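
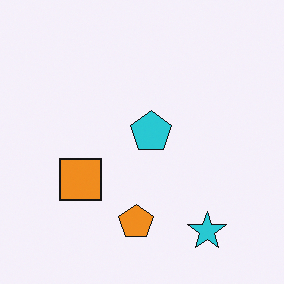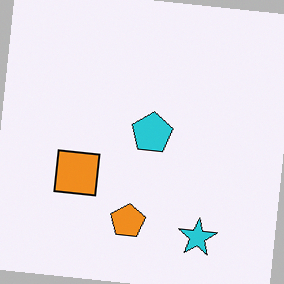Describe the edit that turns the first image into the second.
The transformation is: rotated clockwise by a few degrees.

Every shape is tilted by the same angle and the image corners show triangular fill wedges — a whole-image rotation by a non-right angle.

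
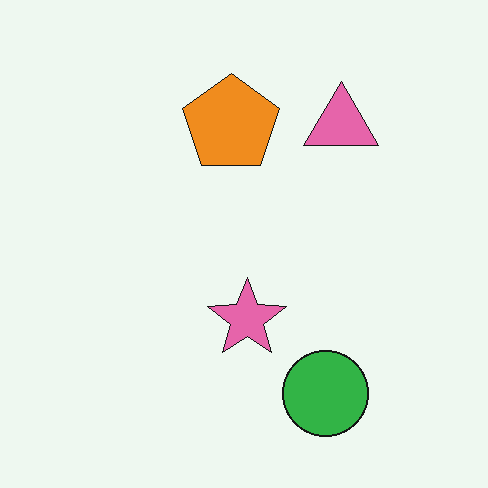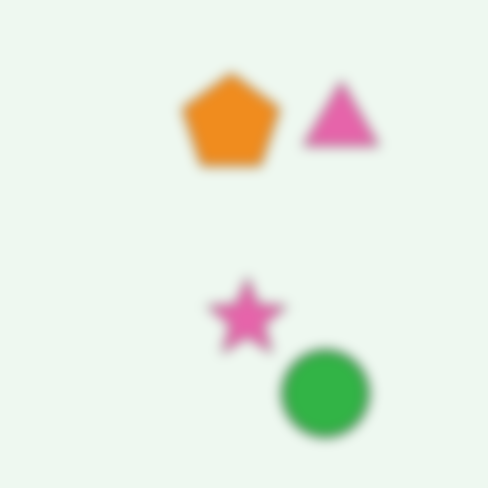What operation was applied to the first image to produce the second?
It was strongly gaussian-blurred.

Shape edges and outlines are uniformly softened across the whole image.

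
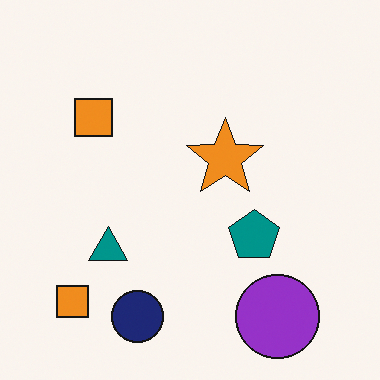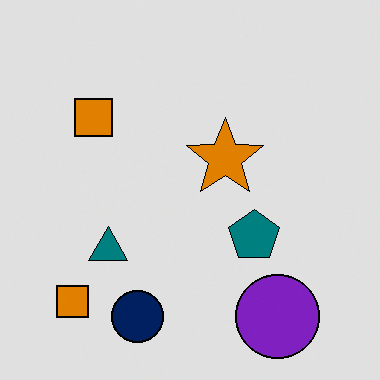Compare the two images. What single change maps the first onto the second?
The image was moderately posterized.

Each flat color has snapped to a coarser quantized level — most visibly, the near-white background has dropped to a flat grey.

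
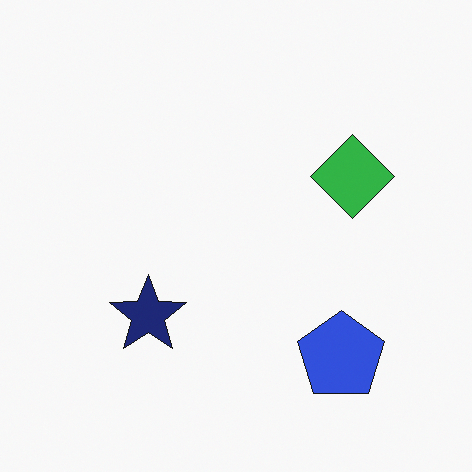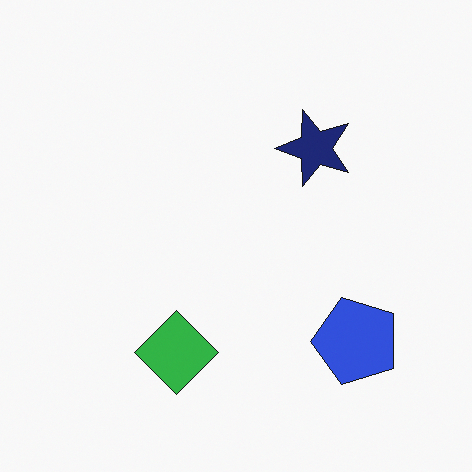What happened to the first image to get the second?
The image was transposed (reflected across the top-left ↔ bottom-right diagonal).

Shapes have swapped their row and column positions — what was in the top-right is now in the bottom-left — a diagonal reflection.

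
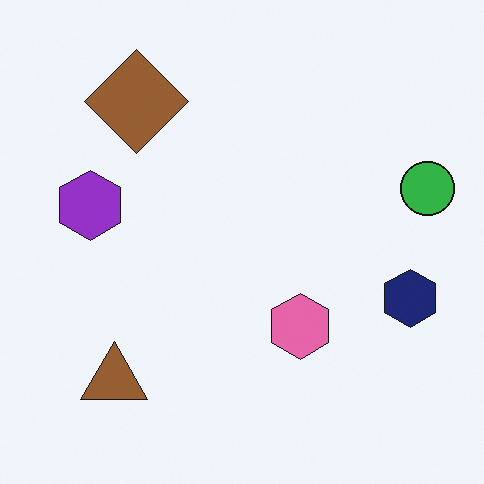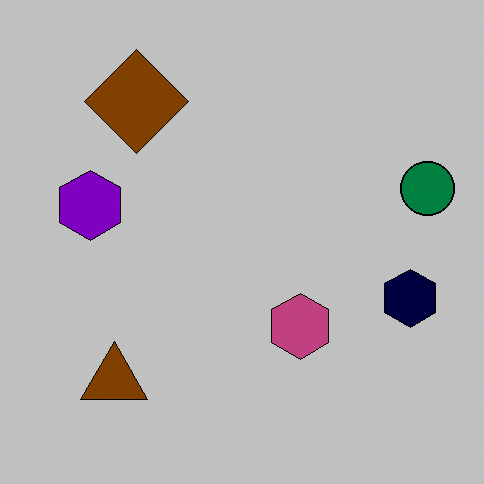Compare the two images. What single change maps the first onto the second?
The second image is the first heavily posterized to just a handful of flat colors.

Each flat color has snapped to a coarser quantized level — most visibly, the near-white background has dropped to a flat grey.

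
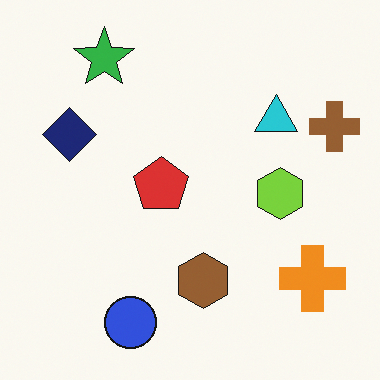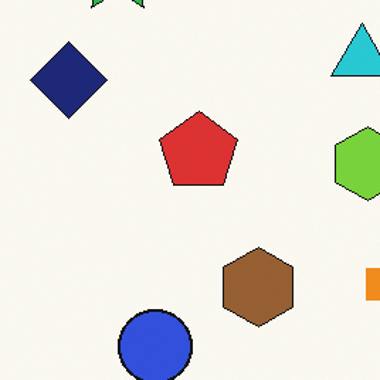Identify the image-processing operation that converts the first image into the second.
The second image is the first cropped slightly and scaled back up.

The visible shapes are larger and the field of view is narrower; shapes near the original edges may be partly or wholly outside the frame — a crop-and-rescale.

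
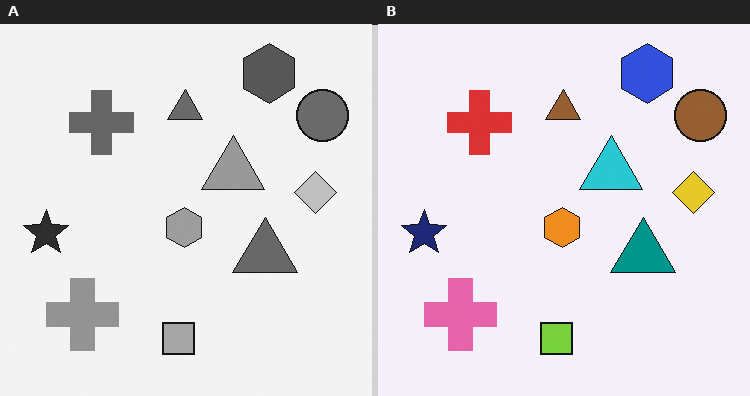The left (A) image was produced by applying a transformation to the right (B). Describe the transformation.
The left (A) image is the right (B) converted to grayscale.

All color is removed — every shape is now a shade of grey.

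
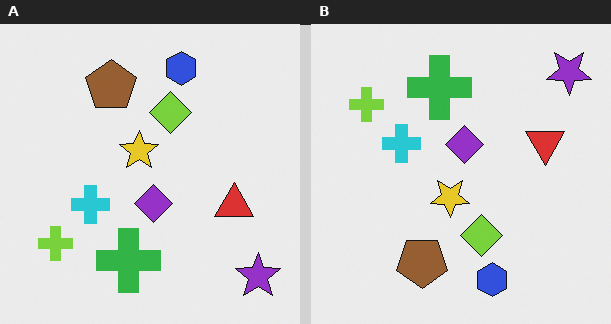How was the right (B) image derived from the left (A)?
The right (B) image is the left (A) flipped vertically (top ↔ bottom).

The blue hexagon is in the top of the left (A) image and the bottom of the right (B) — shapes on opposite sides of the horizontal midline have swapped in a mirror flip.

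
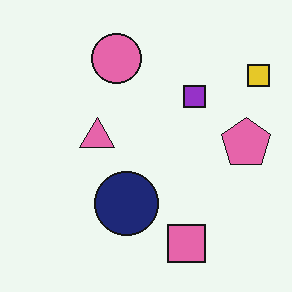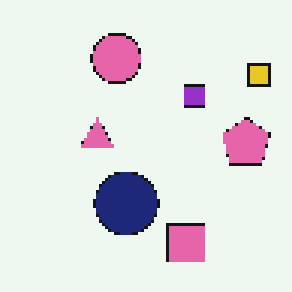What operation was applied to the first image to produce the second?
The image was lightly pixelated (a mild mosaic effect).

Shapes are reduced to large square blocks; fine edges and outlines are lost — a downscale-then-upscale (mosaic) effect.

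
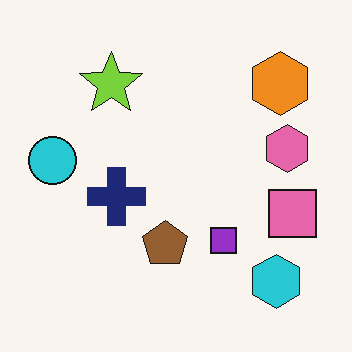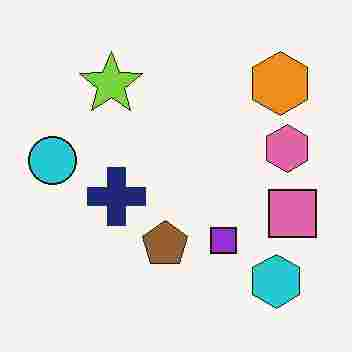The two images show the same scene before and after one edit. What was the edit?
This is the original image heavily JPEG-compressed with obvious blocking artifacts.

Blocky 8×8 compression artifacts appear around shape edges and the flat background shows ringing — characteristic JPEG degradation.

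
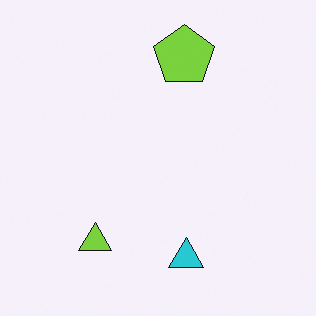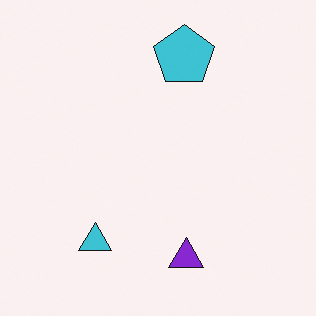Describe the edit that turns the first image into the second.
This is the original image hue-shifted through roughly a third of the color wheel.

Every shape's color has rotated by the same amount around the hue wheel — a uniform hue shift.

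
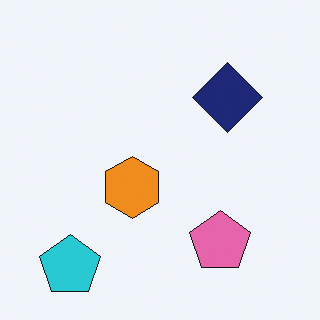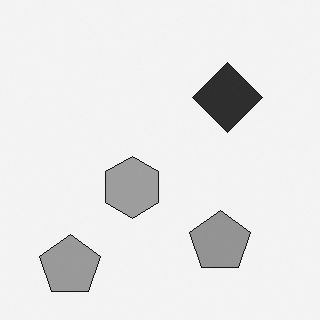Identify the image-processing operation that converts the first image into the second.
The transformation is: converted to grayscale.

All color is removed — every shape is now a shade of grey.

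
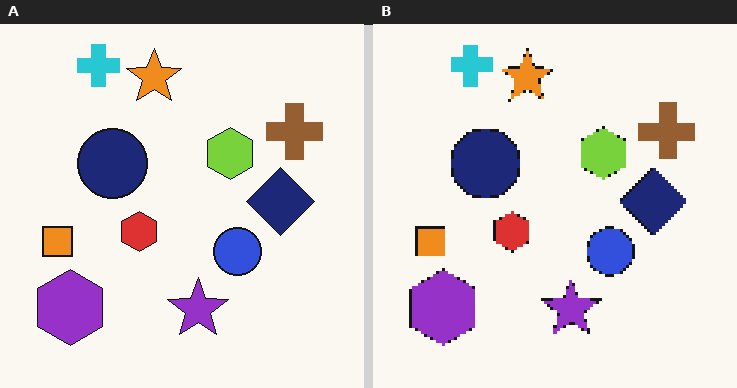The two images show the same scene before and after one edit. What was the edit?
It was mildly pixelated.

Shapes are reduced to large square blocks; fine edges and outlines are lost — a downscale-then-upscale (mosaic) effect.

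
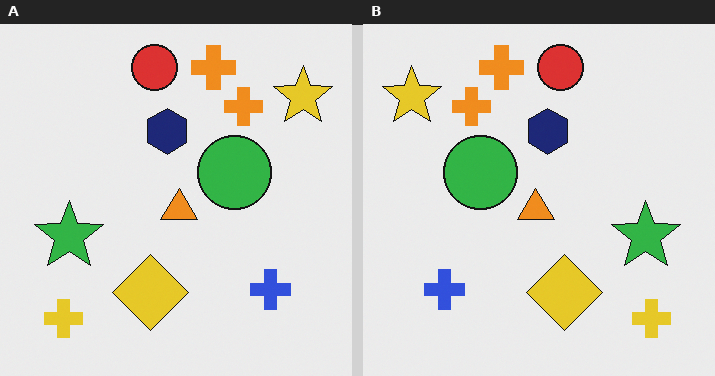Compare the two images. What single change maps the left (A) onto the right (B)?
The image was flipped horizontally (left ↔ right).

The yellow star is in the top-right of the left (A) image and the top-left of the right (B) — shapes on opposite sides of the vertical midline have swapped in a mirror flip.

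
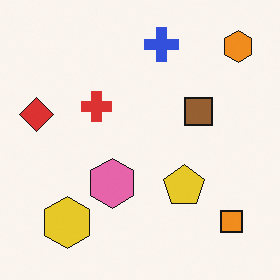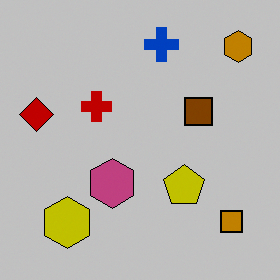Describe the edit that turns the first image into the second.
It was heavily posterized to just a handful of flat colors.

Each flat color has snapped to a coarser quantized level — most visibly, the near-white background has dropped to a flat grey.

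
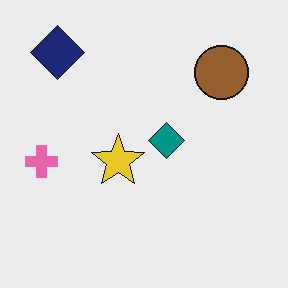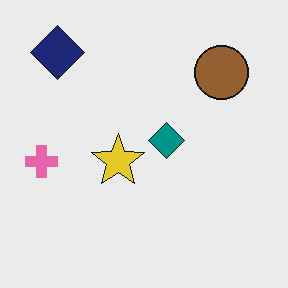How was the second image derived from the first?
The second image is the first given moderate JPEG compression.

Blocky 8×8 compression artifacts appear around shape edges and the flat background shows ringing — characteristic JPEG degradation.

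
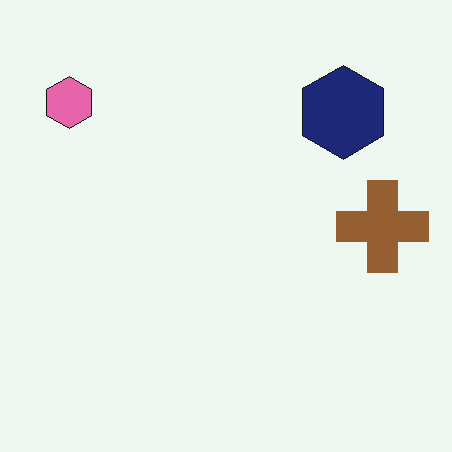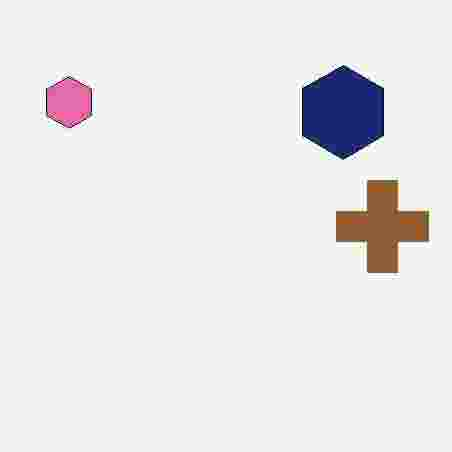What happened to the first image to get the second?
This is the original image degraded with heavy JPEG compression.

Blocky 8×8 compression artifacts appear around shape edges and the flat background shows ringing — characteristic JPEG degradation.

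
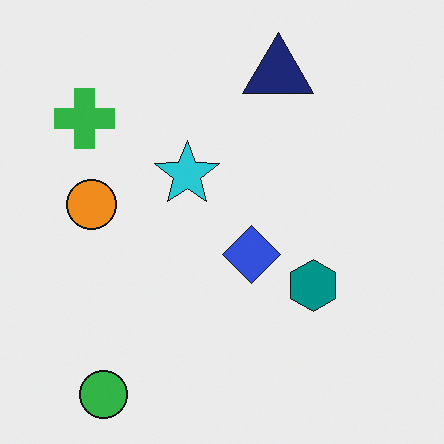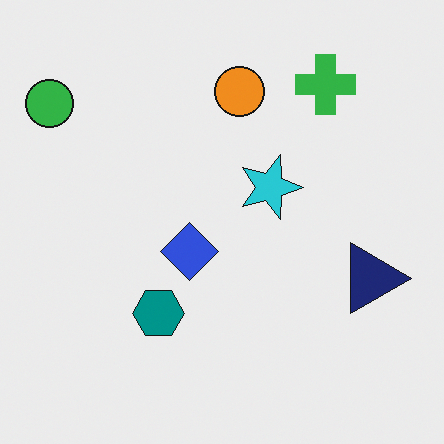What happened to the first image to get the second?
The image was rotated 90° clockwise.

The green circle sits in the bottom-left of the first image and the top-left of the second — consistent with a whole-image 90° clockwise rotation.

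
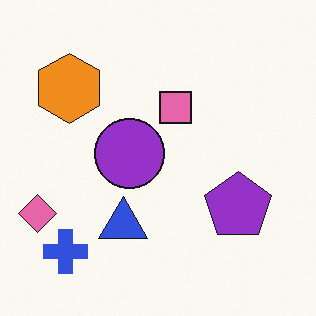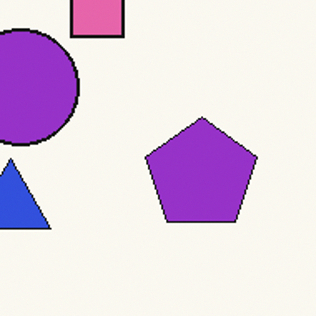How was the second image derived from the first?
It was cropped to a noticeably smaller region and rescaled.

The visible shapes are larger and the field of view is narrower; shapes near the original edges may be partly or wholly outside the frame — a crop-and-rescale.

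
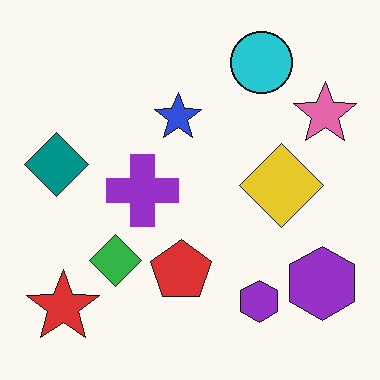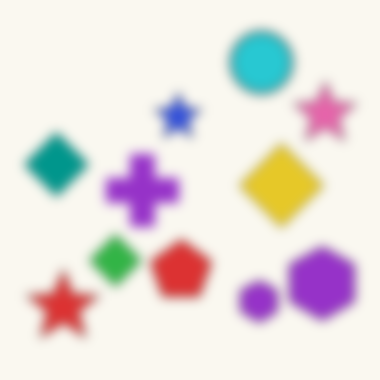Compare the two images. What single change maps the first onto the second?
Heavily blurred.

Shape edges and outlines are uniformly softened across the whole image.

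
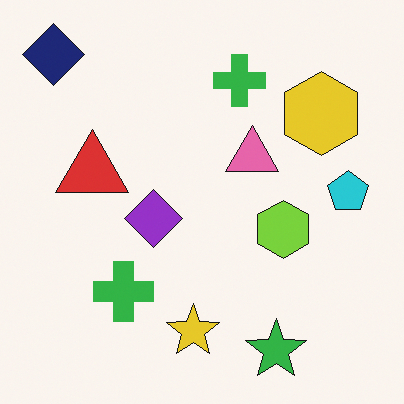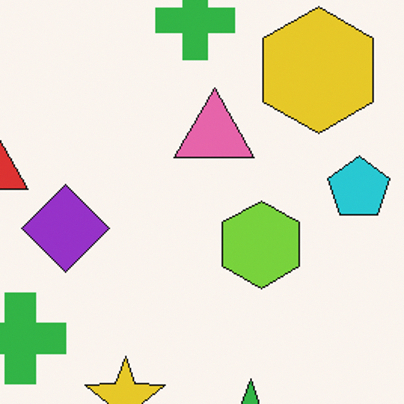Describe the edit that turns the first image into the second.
The second image is the first cropped slightly and scaled back up.

The visible shapes are larger and the field of view is narrower; shapes near the original edges may be partly or wholly outside the frame — a crop-and-rescale.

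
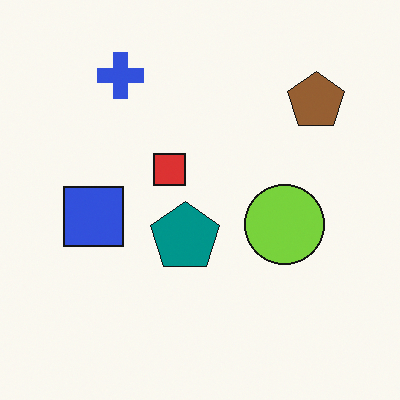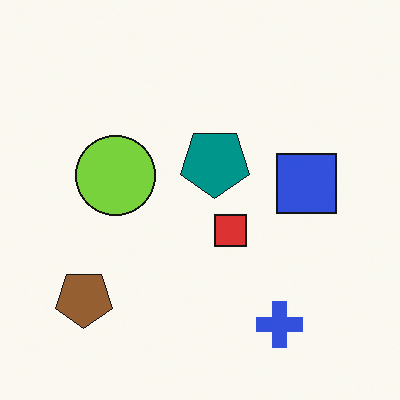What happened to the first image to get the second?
This is the original image rotated 180°.

The brown pentagon sits in the top-right of the first image and the bottom-left of the second — consistent with a whole-image 180° rotation.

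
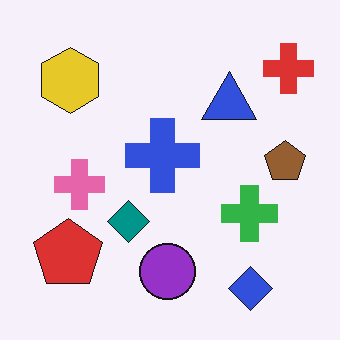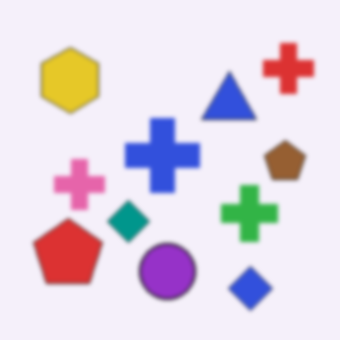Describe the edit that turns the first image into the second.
The transformation is: lightly blurred.

Shape edges and outlines are uniformly softened across the whole image.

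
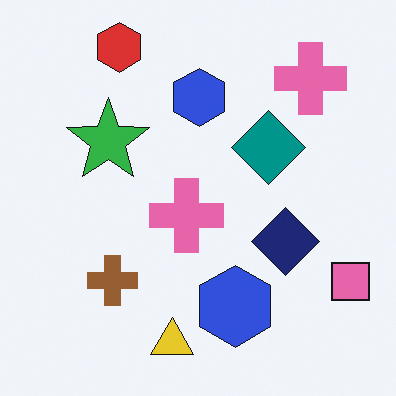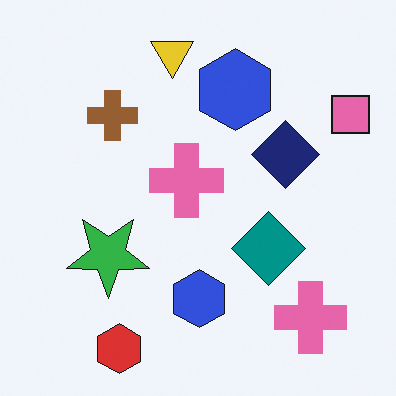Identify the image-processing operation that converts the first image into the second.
The transformation is: flipped vertically (top ↔ bottom).

The red hexagon is in the top-left of the first image and the bottom-left of the second — shapes on opposite sides of the horizontal midline have swapped in a mirror flip.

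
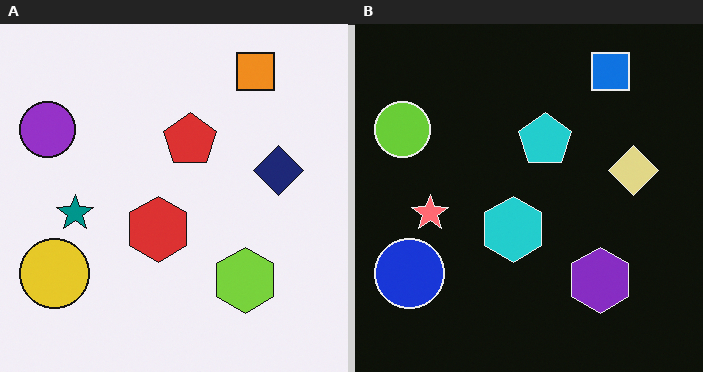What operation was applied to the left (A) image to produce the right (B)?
It was color-inverted (negative).

The light background has become dark and every shape's color is its complement — a photographic negative.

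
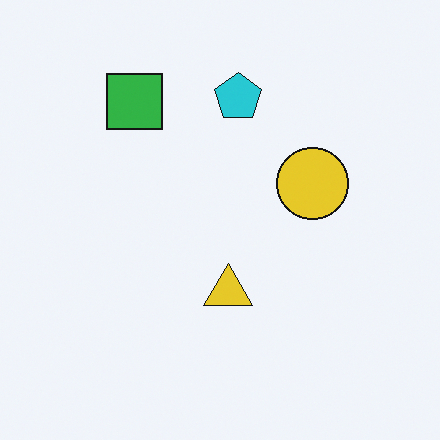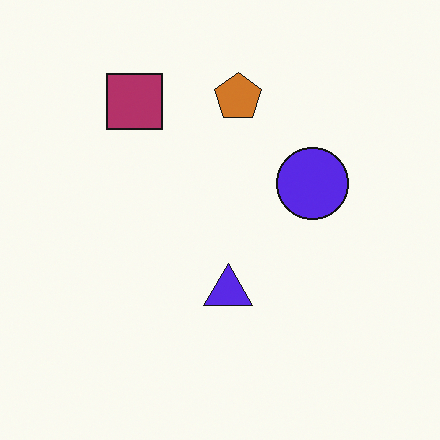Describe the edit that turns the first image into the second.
This is the original image hue-shifted by a large amount.

Every shape's color has rotated by the same amount around the hue wheel — a uniform hue shift.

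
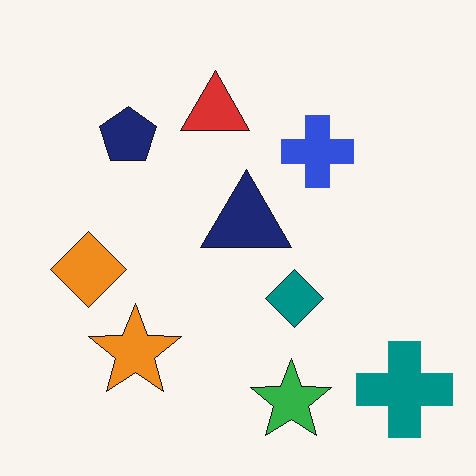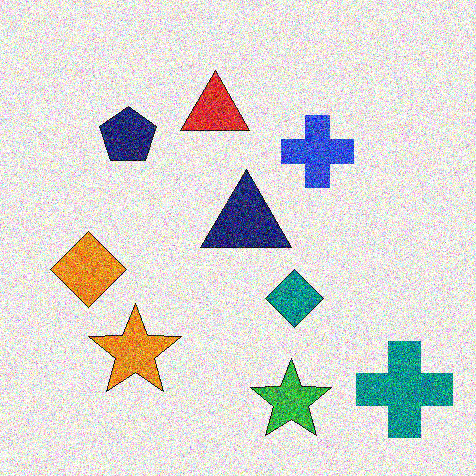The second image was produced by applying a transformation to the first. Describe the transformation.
Degraded with heavy additive noise.

Random speckle covers the whole image, including the flat background.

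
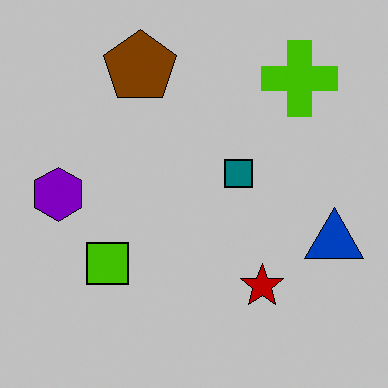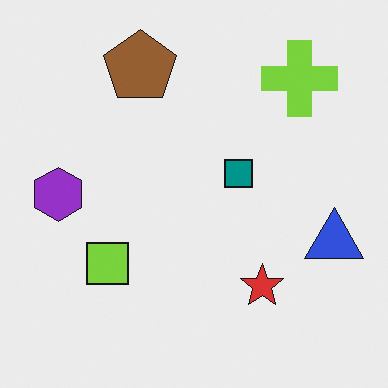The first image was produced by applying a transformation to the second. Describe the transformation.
The image was aggressively posterized.

Each flat color has snapped to a coarser quantized level — most visibly, the near-white background has dropped to a flat grey.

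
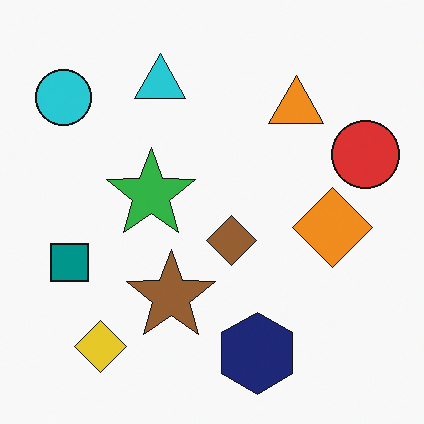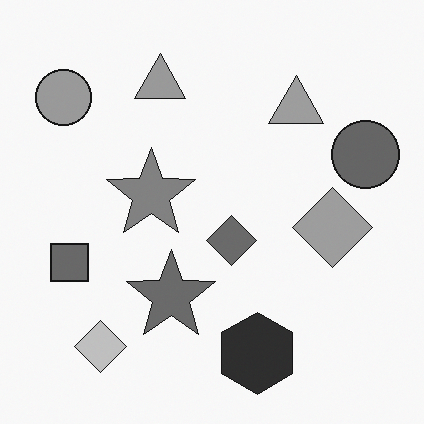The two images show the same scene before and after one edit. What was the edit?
This is the original image converted to grayscale.

All color is removed — every shape is now a shade of grey.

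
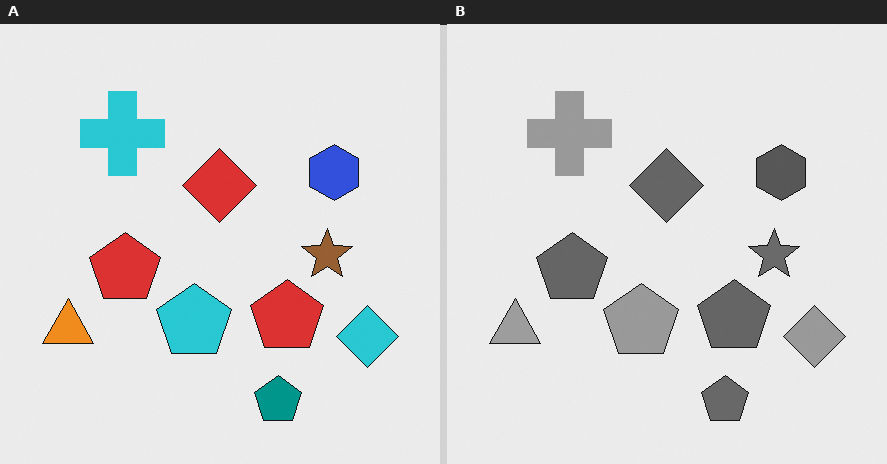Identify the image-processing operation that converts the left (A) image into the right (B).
It was converted to grayscale.

All color is removed — every shape is now a shade of grey.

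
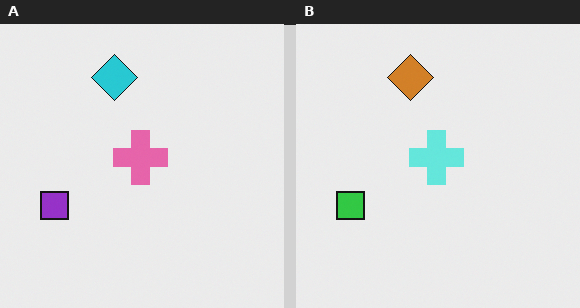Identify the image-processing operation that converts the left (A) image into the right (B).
The transformation is: hue-shifted through roughly half the color wheel.

Every shape's color has rotated by the same amount around the hue wheel — a uniform hue shift.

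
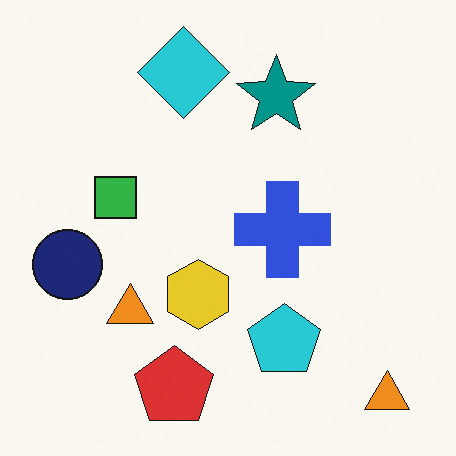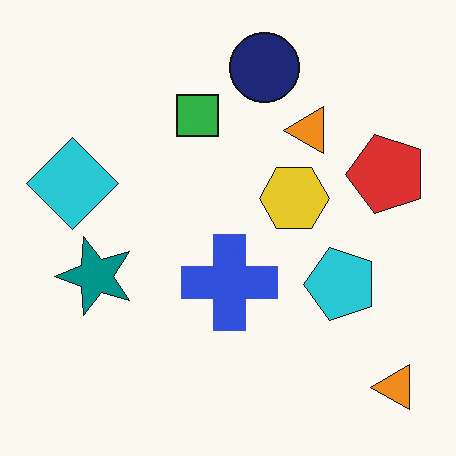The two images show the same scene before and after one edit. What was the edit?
Transposed (reflected across the top-left ↔ bottom-right diagonal).

Shapes have swapped their row and column positions — what was in the top-right is now in the bottom-left — a diagonal reflection.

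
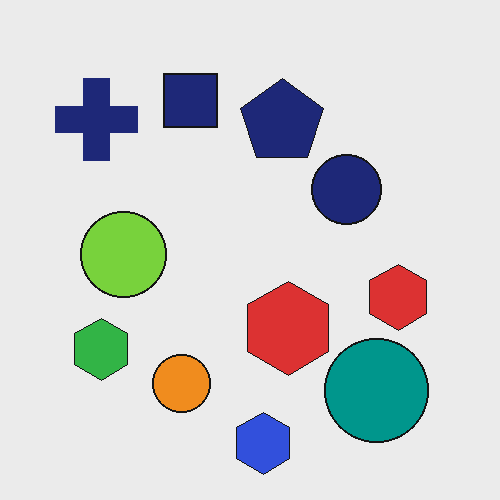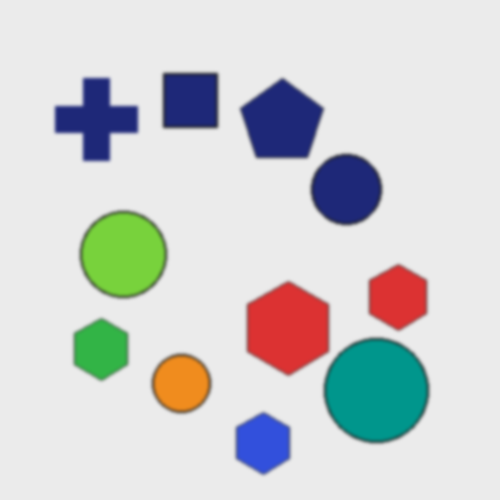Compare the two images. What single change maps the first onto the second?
The second image is the first lightly blurred.

Shape edges and outlines are uniformly softened across the whole image.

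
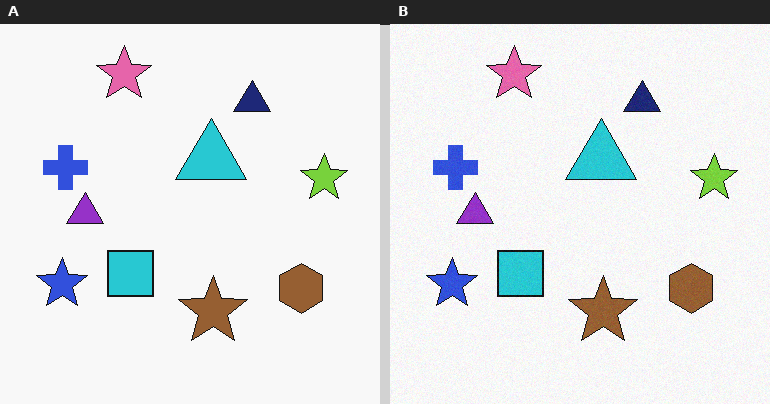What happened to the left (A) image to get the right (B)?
Degraded with light additive noise.

Random speckle covers the whole image, including the flat background.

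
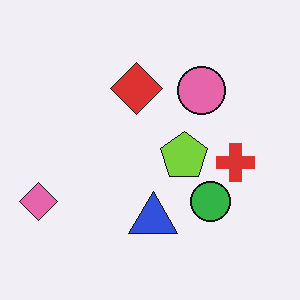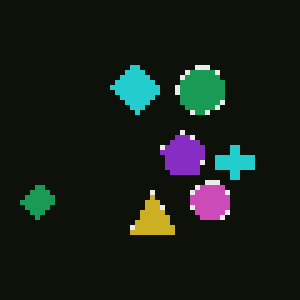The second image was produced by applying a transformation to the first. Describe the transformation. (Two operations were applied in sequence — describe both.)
The image was color-inverted (negative), then mildly pixelated.

The light background has become dark and every shape's color is its complement — a photographic negative. Shapes are reduced to large square blocks; fine edges and outlines are lost — a downscale-then-upscale (mosaic) effect.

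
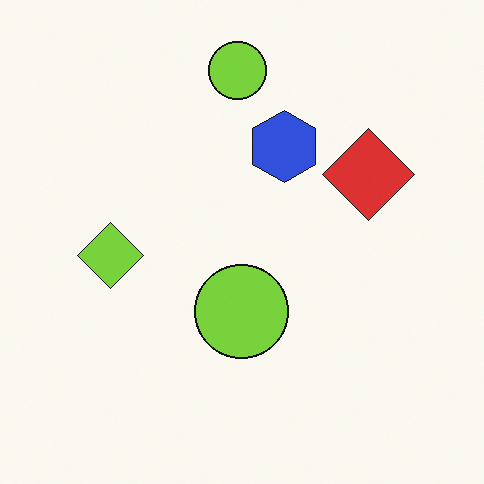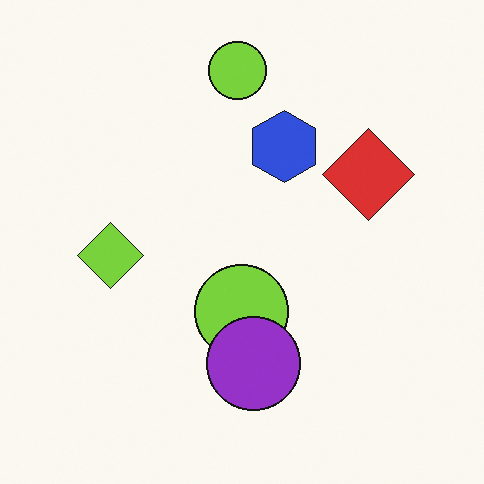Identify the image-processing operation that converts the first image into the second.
This is the original image overlaid with an additional purple circle.

A purple circle appears in the second image that is absent from the first.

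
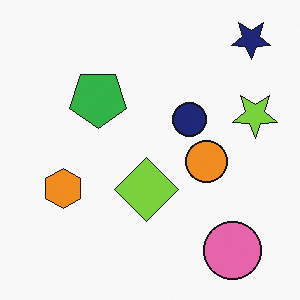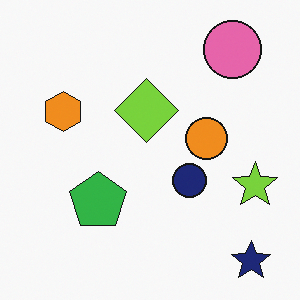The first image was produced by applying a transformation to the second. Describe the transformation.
The transformation is: flipped vertically (top ↔ bottom).

The navy star is in the bottom-right of the second image and the top-right of the first — shapes on opposite sides of the horizontal midline have swapped in a mirror flip.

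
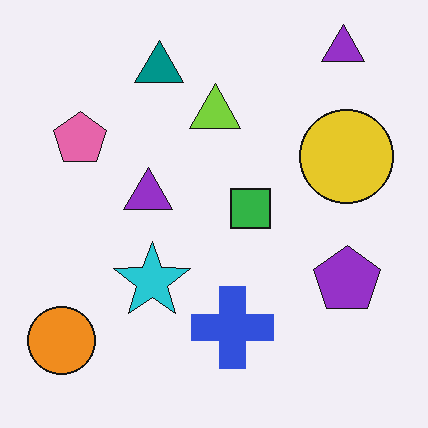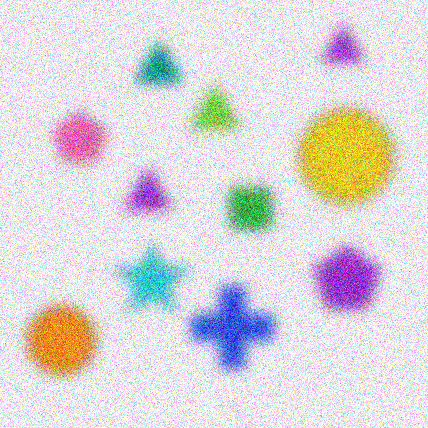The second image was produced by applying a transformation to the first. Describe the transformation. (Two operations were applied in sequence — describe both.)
The image was strongly gaussian-blurred, then degraded with strong gaussian noise.

Shape edges and outlines are uniformly softened across the whole image. Random speckle covers the whole image, including the flat background.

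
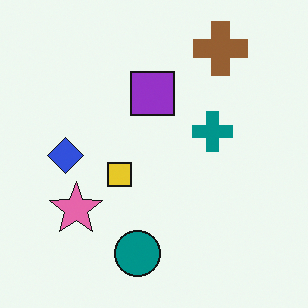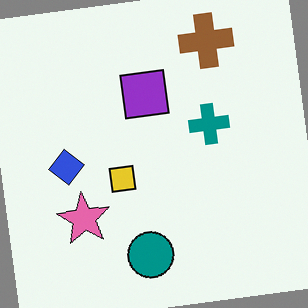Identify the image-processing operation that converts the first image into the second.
Rotated counter-clockwise by a few degrees.

Every shape is tilted by the same angle and the image corners show triangular fill wedges — a whole-image rotation by a non-right angle.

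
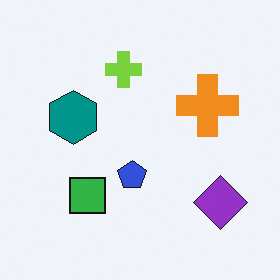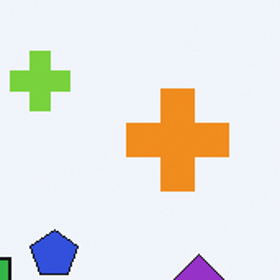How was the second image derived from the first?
The transformation is: cropped to a noticeably smaller region and rescaled.

The visible shapes are larger and the field of view is narrower; shapes near the original edges may be partly or wholly outside the frame — a crop-and-rescale.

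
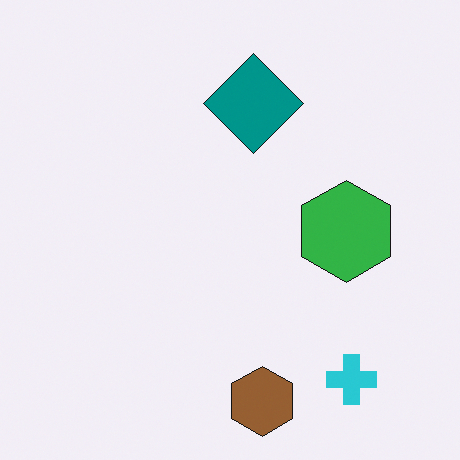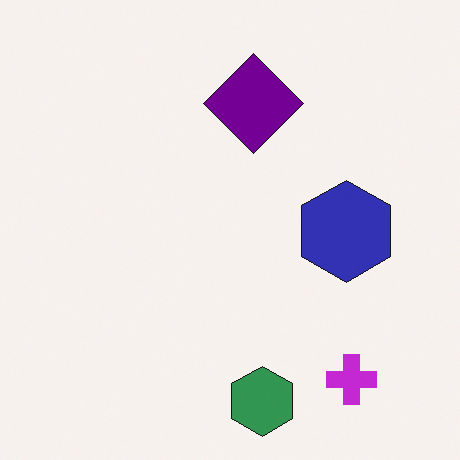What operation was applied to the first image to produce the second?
It was hue-shifted noticeably.

Every shape's color has rotated by the same amount around the hue wheel — a uniform hue shift.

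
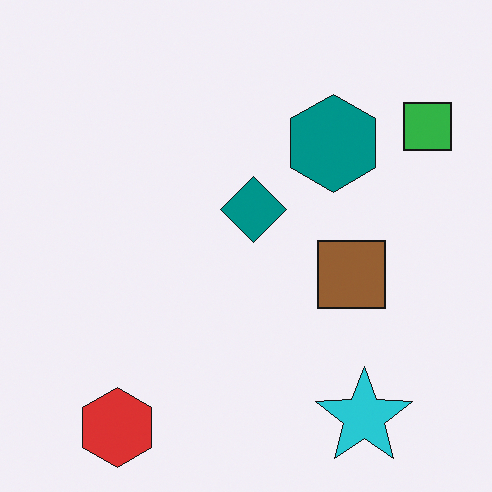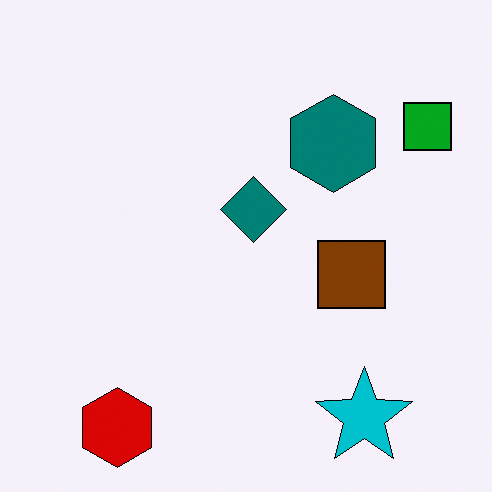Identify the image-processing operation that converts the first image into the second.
It was given slightly increased contrast.

Tones are pushed away from mid-grey across the whole image — a global contrast change.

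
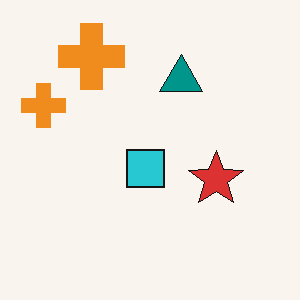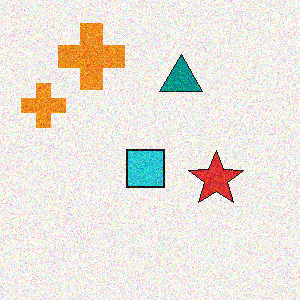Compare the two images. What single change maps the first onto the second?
The second image is the first degraded with visible gaussian noise.

Random speckle covers the whole image, including the flat background.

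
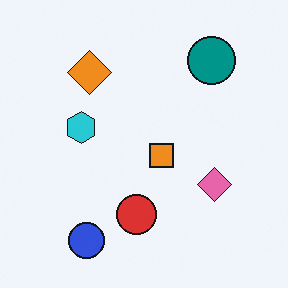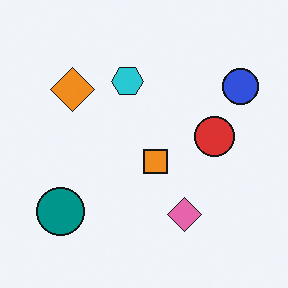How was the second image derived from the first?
It was transposed (reflected across the top-left ↔ bottom-right diagonal).

Shapes have swapped their row and column positions — what was in the top-right is now in the bottom-left — a diagonal reflection.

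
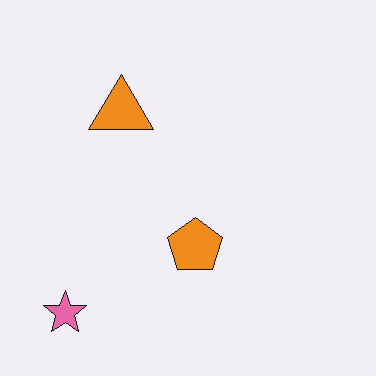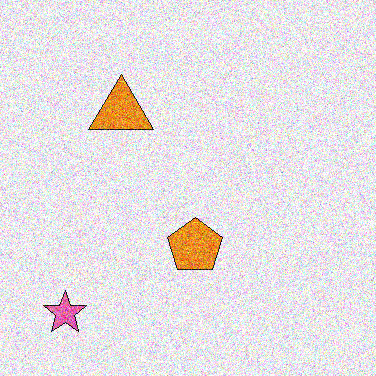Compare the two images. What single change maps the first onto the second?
It was degraded with a thick layer of grain.

Random speckle covers the whole image, including the flat background.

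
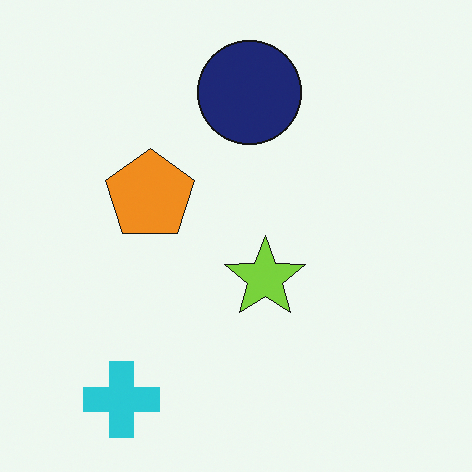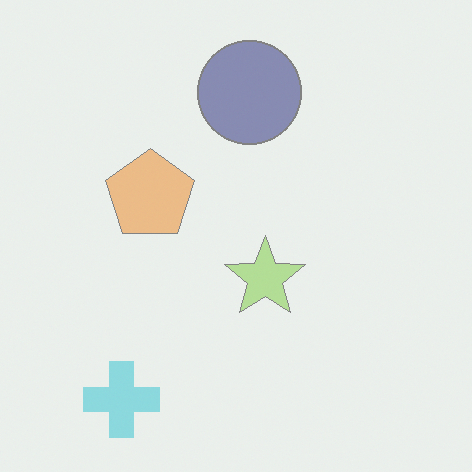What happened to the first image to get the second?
Given much lower contrast.

Tones are pushed toward mid-grey across the whole image — a global contrast change.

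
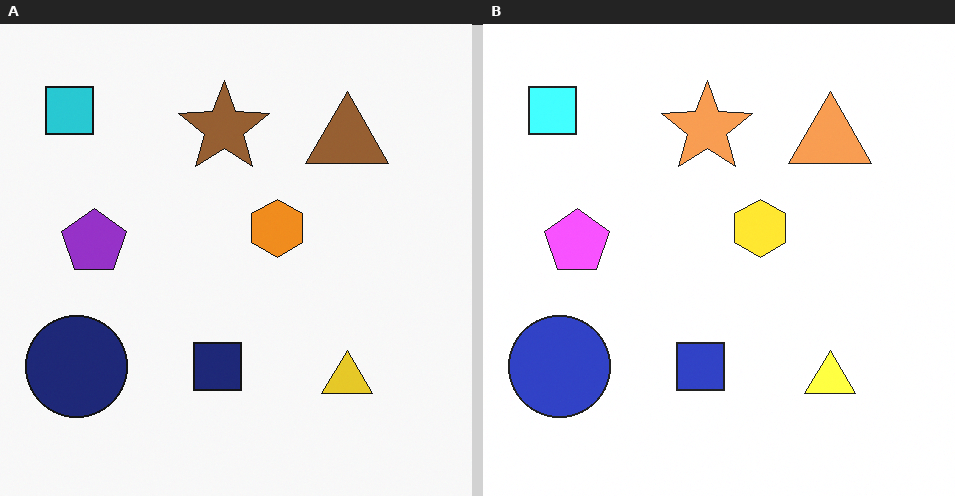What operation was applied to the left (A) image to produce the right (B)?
The image was brightened a lot.

Every pixel — background and shapes alike — is uniformly brightened.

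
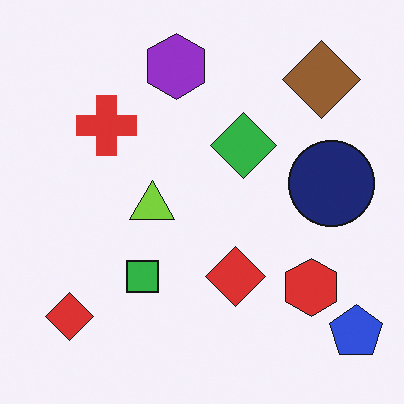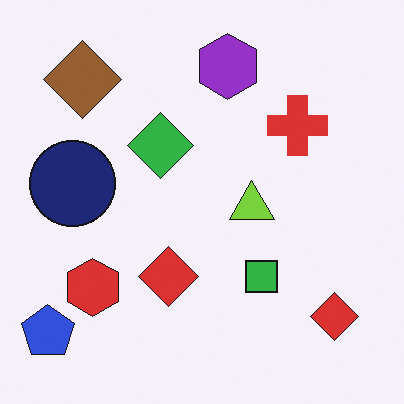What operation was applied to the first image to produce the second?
The transformation is: flipped horizontally (left ↔ right).

The blue pentagon is in the bottom-right of the first image and the bottom-left of the second — shapes on opposite sides of the vertical midline have swapped in a mirror flip.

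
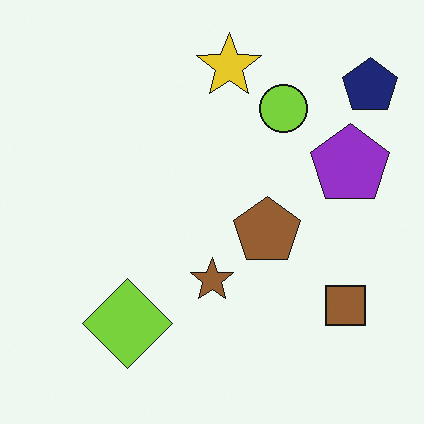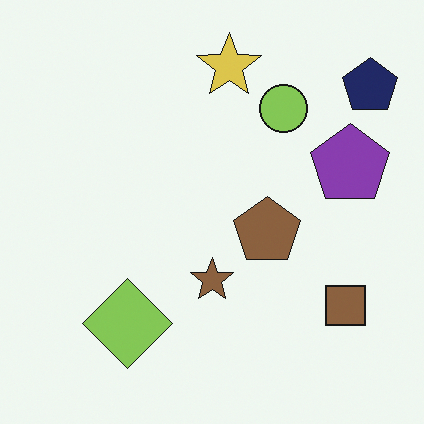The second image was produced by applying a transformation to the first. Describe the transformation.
The image was slightly desaturated.

All colors are more muted and greyish — a global saturation change.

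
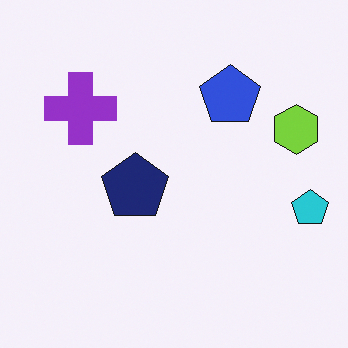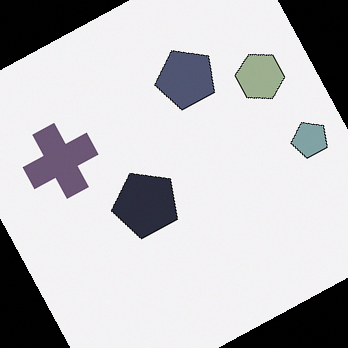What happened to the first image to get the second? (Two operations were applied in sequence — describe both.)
This is the original image made much more muted (saturation change), then rotated counter-clockwise by a moderate amount.

All colors are more muted and greyish — a global saturation change. Every shape is tilted by the same angle and the image corners show triangular fill wedges — a whole-image rotation by a non-right angle.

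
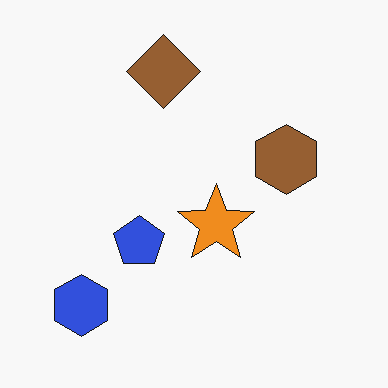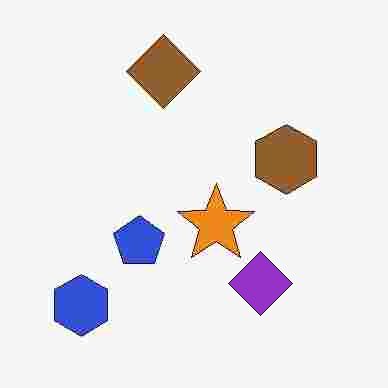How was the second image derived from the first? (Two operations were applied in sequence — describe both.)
It was degraded with heavy JPEG compression, then overlaid with an additional purple diamond.

Blocky 8×8 compression artifacts appear around shape edges and the flat background shows ringing — characteristic JPEG degradation. A purple diamond appears in the second image that is absent from the first.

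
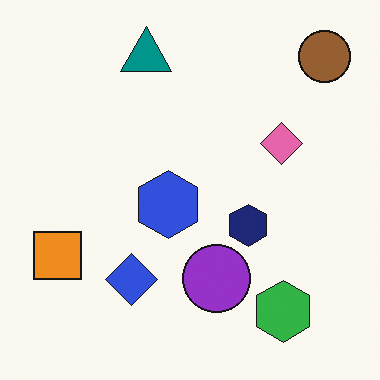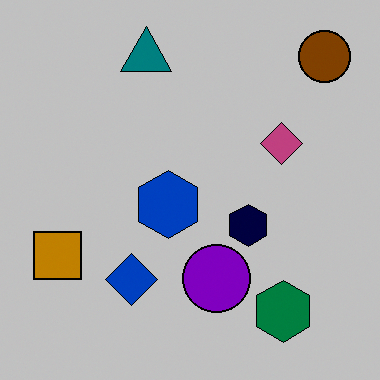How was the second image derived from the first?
It was heavily posterized to just a handful of flat colors.

Each flat color has snapped to a coarser quantized level — most visibly, the near-white background has dropped to a flat grey.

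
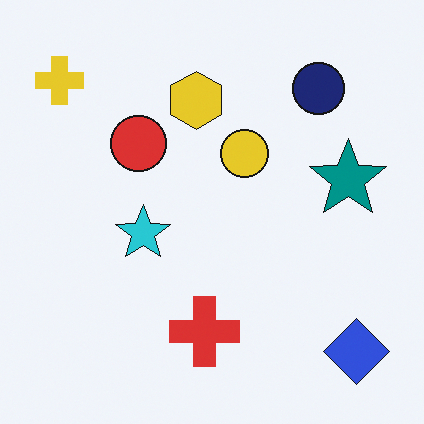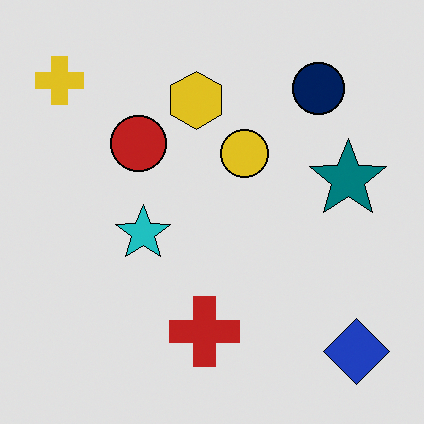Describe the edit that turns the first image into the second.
It was moderately posterized.

Each flat color has snapped to a coarser quantized level — most visibly, the near-white background has dropped to a flat grey.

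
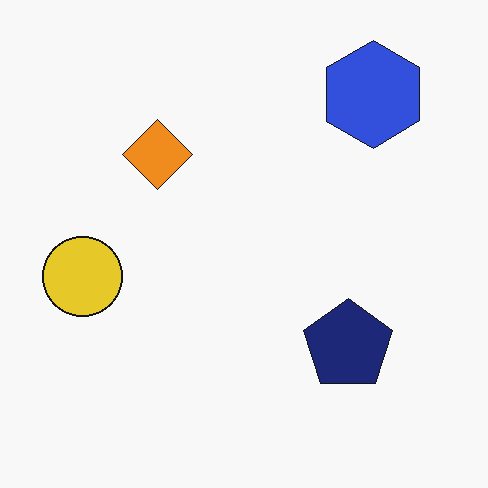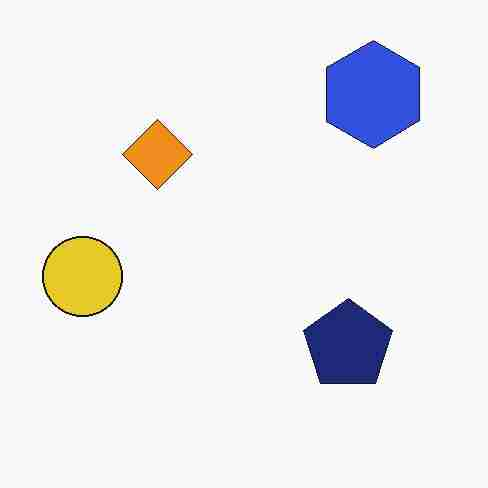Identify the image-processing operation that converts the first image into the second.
It was degraded with heavy JPEG compression.

Blocky 8×8 compression artifacts appear around shape edges and the flat background shows ringing — characteristic JPEG degradation.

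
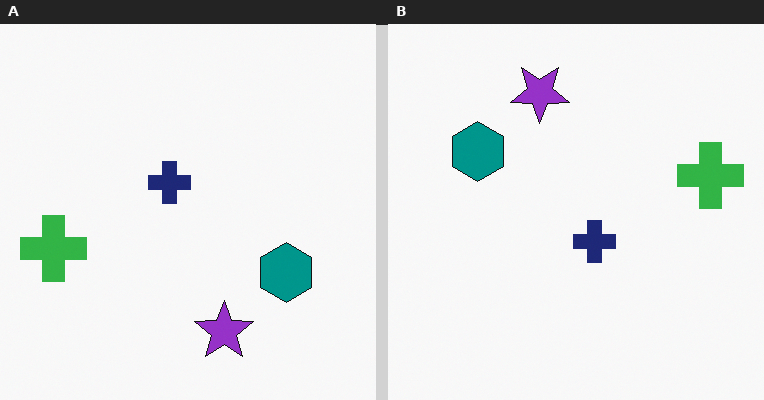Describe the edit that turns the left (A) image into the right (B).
The transformation is: rotated 180°.

The green cross sits in the left of the left (A) image and the right of the right (B) — consistent with a whole-image 180° rotation.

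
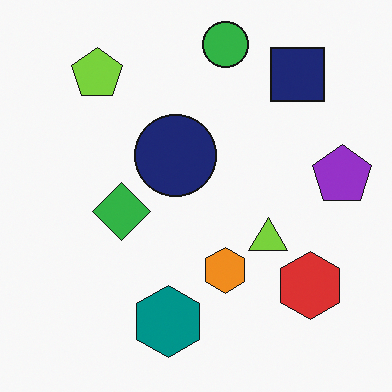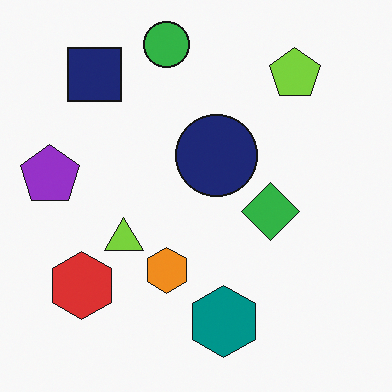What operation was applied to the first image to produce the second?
It was flipped horizontally (left ↔ right).

The purple pentagon is in the right of the first image and the left of the second — shapes on opposite sides of the vertical midline have swapped in a mirror flip.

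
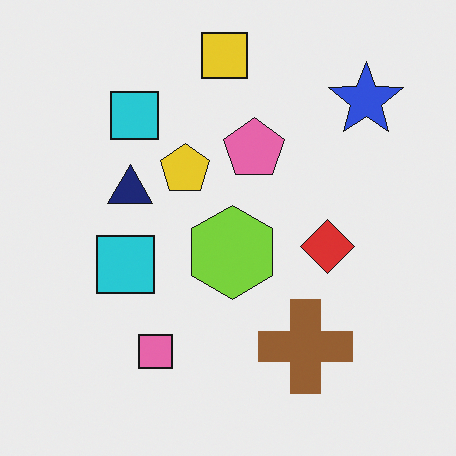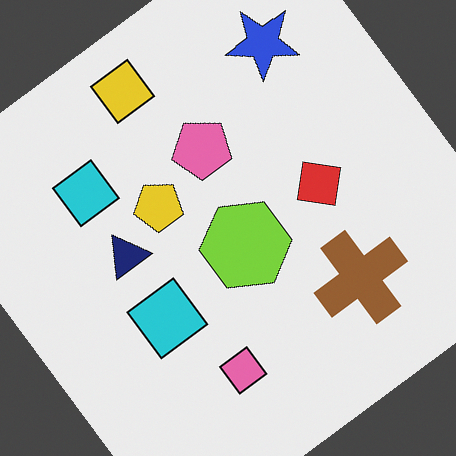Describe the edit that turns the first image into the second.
It was rotated counter-clockwise by a large amount — several tens of degrees.

Every shape is tilted by the same angle and the image corners show triangular fill wedges — a whole-image rotation by a non-right angle.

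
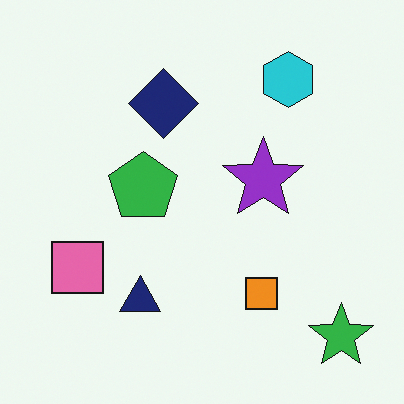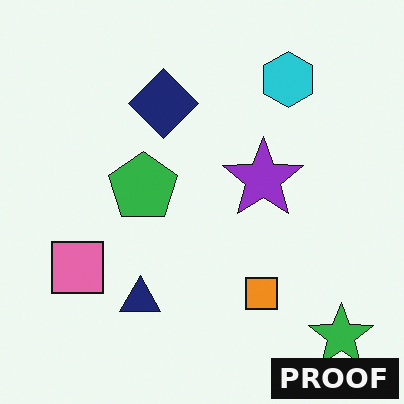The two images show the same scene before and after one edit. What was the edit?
Watermarked with the text "PROOF" in the lower-right corner.

A dark label reading "PROOF" appears in the lower-right corner.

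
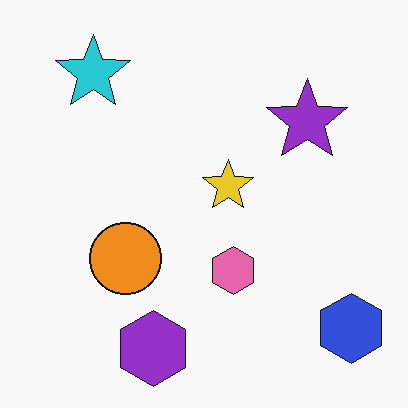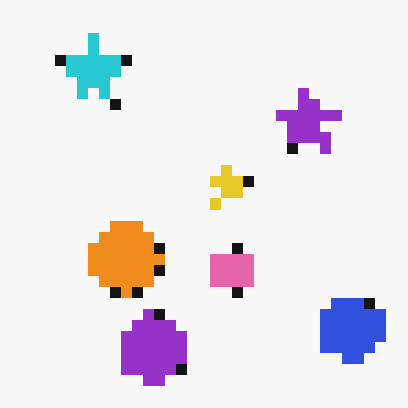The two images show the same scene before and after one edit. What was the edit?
The image was heavily pixelated into large blocks.

Shapes are reduced to large square blocks; fine edges and outlines are lost — a downscale-then-upscale (mosaic) effect.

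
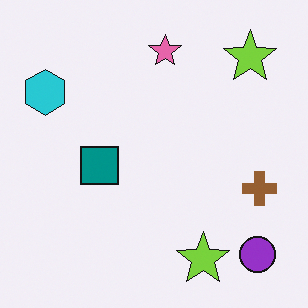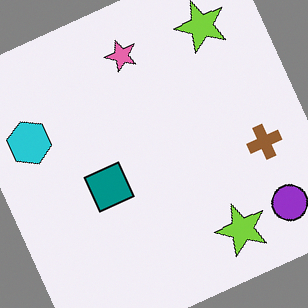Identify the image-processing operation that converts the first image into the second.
The transformation is: rotated counter-clockwise by a moderate amount.

Every shape is tilted by the same angle and the image corners show triangular fill wedges — a whole-image rotation by a non-right angle.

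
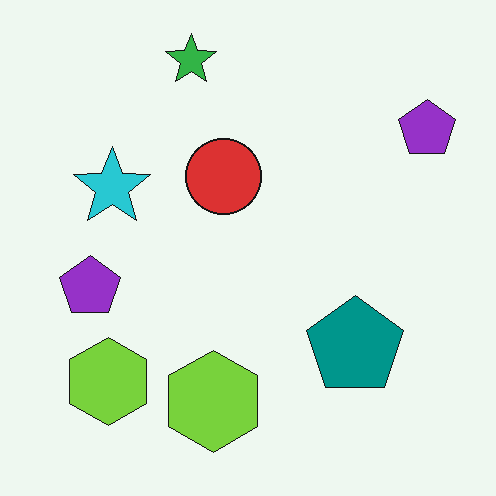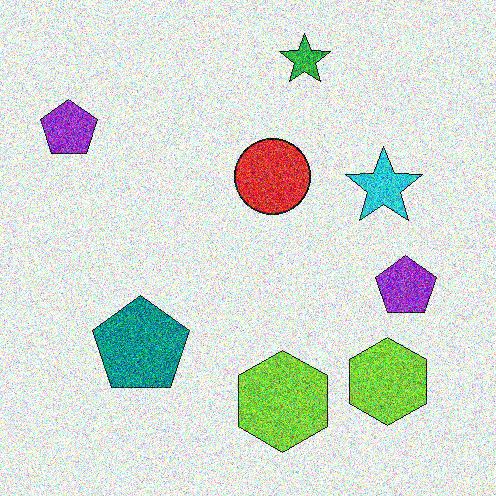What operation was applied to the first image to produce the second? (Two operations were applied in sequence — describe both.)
The image was flipped horizontally (left ↔ right), then degraded with strong gaussian noise.

The cyan star is in the left of the first image and the right of the second — shapes on opposite sides of the vertical midline have swapped in a mirror flip. Random speckle covers the whole image, including the flat background.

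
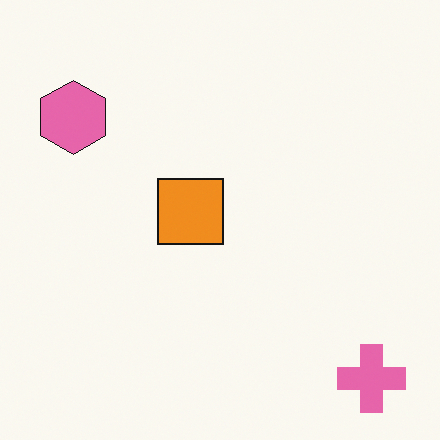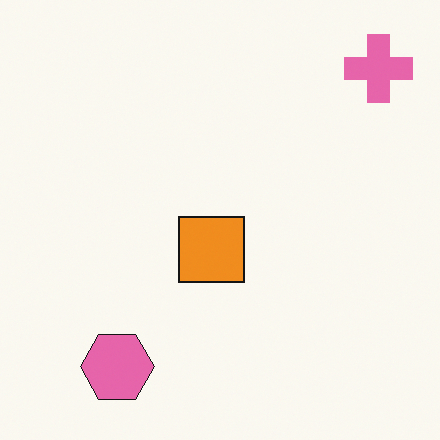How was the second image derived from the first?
The second image is the first rotated 90° counter-clockwise.

The pink cross sits in the bottom-right of the first image and the top-right of the second — consistent with a whole-image 90° counter-clockwise rotation.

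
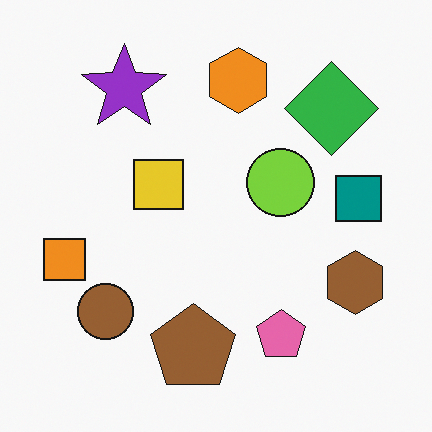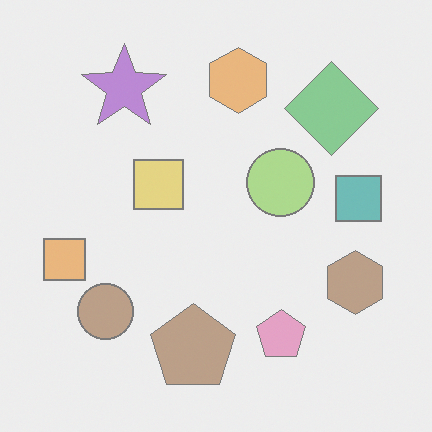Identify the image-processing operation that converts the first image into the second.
The image was washed out (contrast reduced).

Tones are pushed toward mid-grey across the whole image — a global contrast change.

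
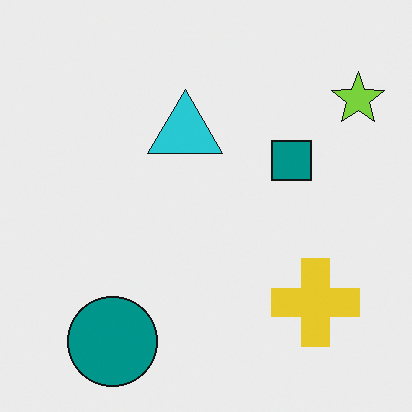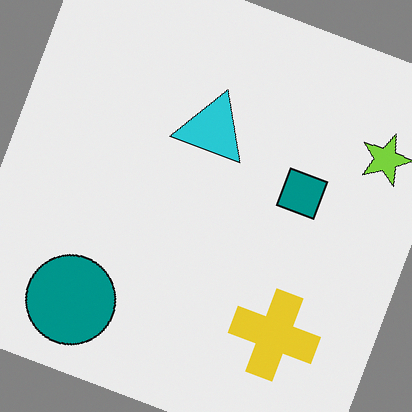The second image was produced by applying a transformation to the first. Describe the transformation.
This is the original image rotated clockwise by a moderate amount.

Every shape is tilted by the same angle and the image corners show triangular fill wedges — a whole-image rotation by a non-right angle.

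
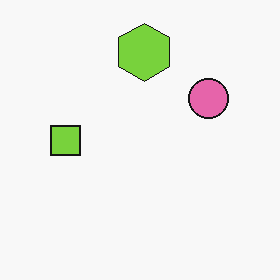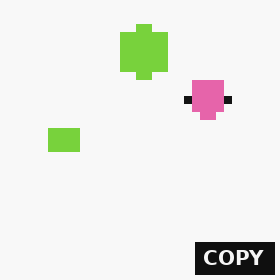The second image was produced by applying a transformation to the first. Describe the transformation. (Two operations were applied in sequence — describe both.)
This is the original image pixelated into visible square blocks, then watermarked with the text "COPY" in the lower-right corner.

Shapes are reduced to large square blocks; fine edges and outlines are lost — a downscale-then-upscale (mosaic) effect. A dark label reading "COPY" appears in the lower-right corner.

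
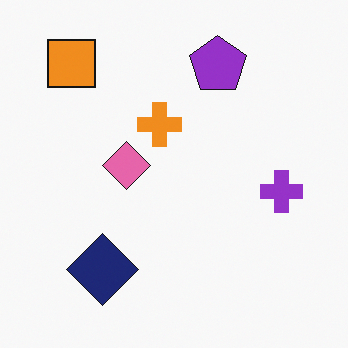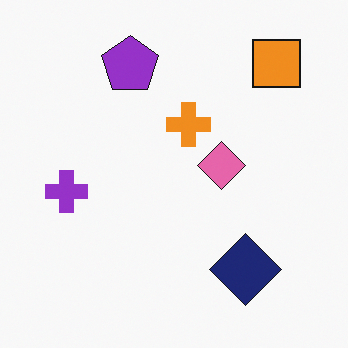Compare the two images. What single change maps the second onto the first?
This is the original image flipped horizontally (left ↔ right).

The purple cross is in the left of the second image and the right of the first — shapes on opposite sides of the vertical midline have swapped in a mirror flip.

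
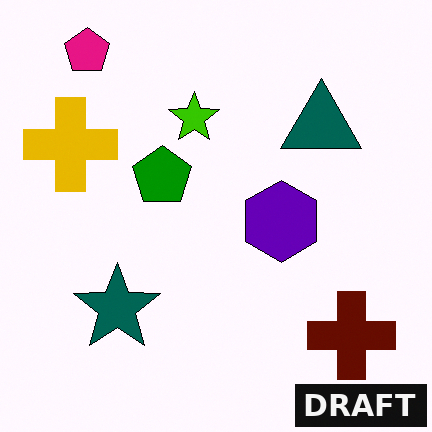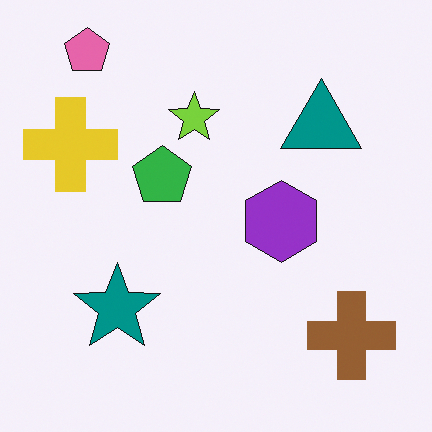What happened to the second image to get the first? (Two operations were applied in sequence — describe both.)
The transformation is: given much higher contrast, then watermarked with the text "DRAFT" in the lower-right corner.

Tones are pushed away from mid-grey across the whole image — a global contrast change. A dark label reading "DRAFT" appears in the lower-right corner.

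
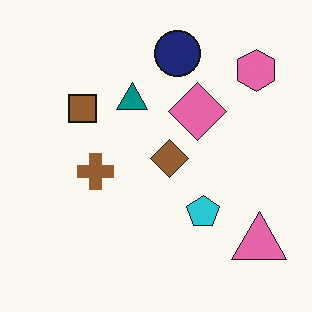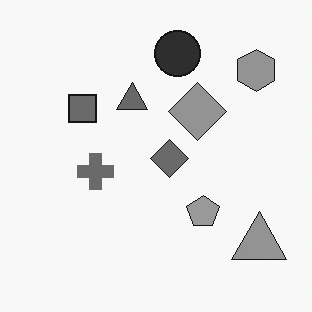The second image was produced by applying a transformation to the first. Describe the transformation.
This is the original image converted to grayscale.

All color is removed — every shape is now a shade of grey.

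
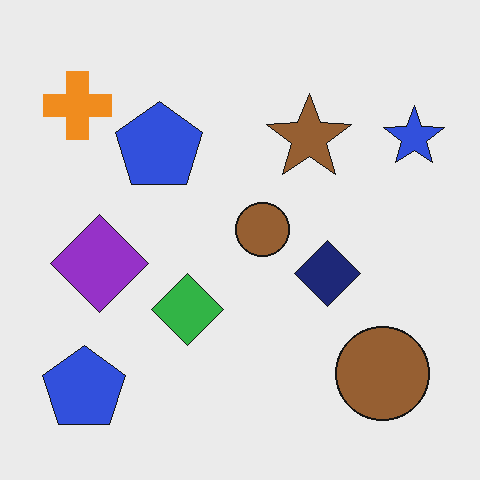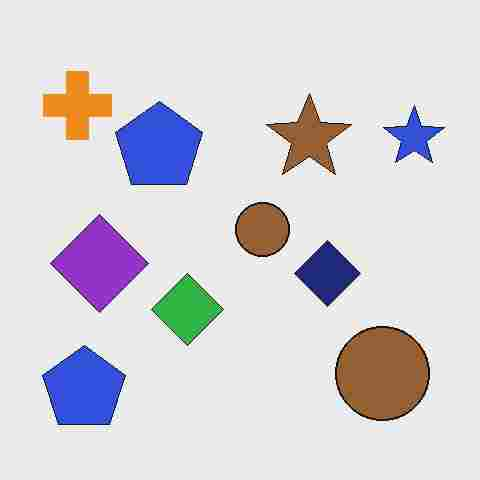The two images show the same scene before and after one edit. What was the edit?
The second image is the first heavily JPEG-compressed with obvious blocking artifacts.

Blocky 8×8 compression artifacts appear around shape edges and the flat background shows ringing — characteristic JPEG degradation.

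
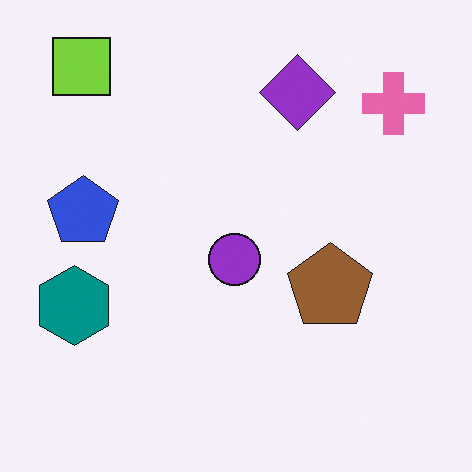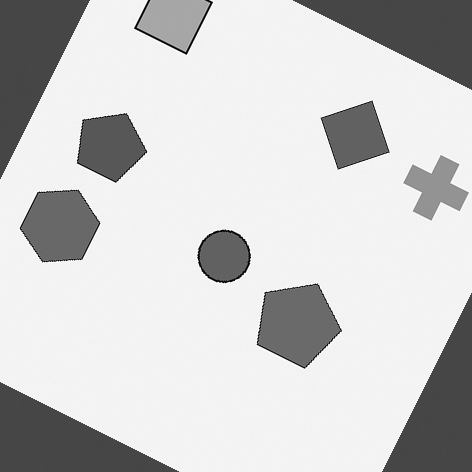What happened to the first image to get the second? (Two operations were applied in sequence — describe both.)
The image was converted to grayscale, then rotated clockwise by a moderate amount.

All color is removed — every shape is now a shade of grey. Every shape is tilted by the same angle and the image corners show triangular fill wedges — a whole-image rotation by a non-right angle.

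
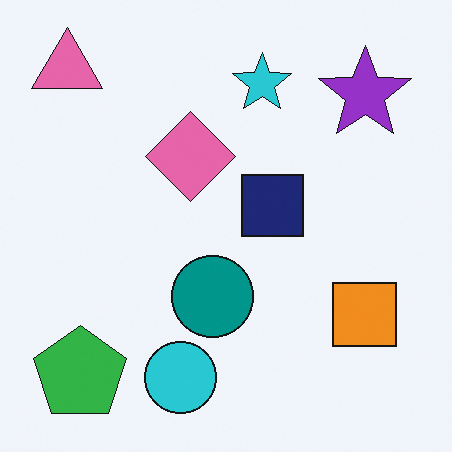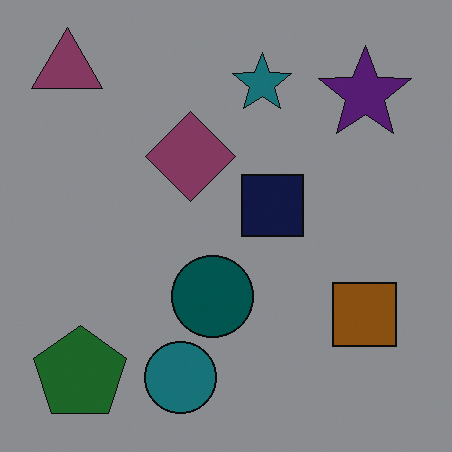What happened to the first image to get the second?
The second image is the first noticeably darkened.

Every pixel — background and shapes alike — is uniformly darkened.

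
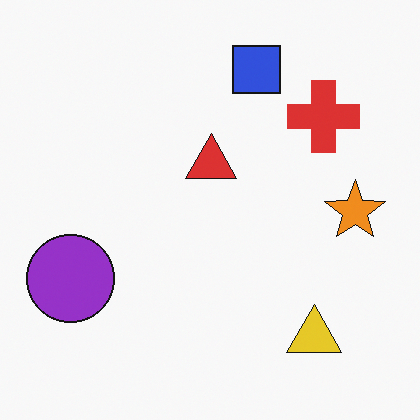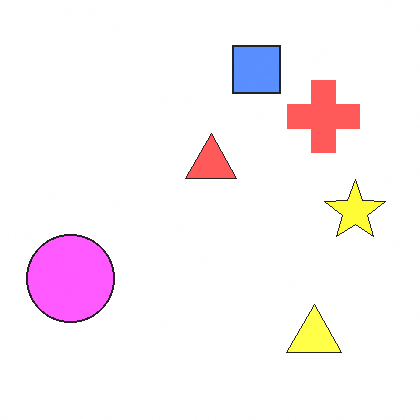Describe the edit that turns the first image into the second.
The transformation is: noticeably brightened.

Every pixel — background and shapes alike — is uniformly brightened.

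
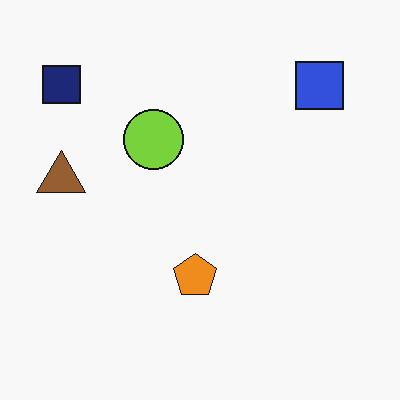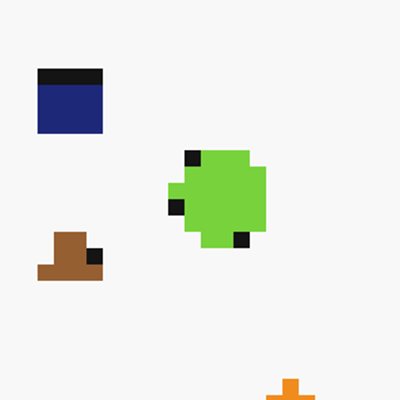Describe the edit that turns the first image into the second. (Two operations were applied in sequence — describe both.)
This is the original image heavily pixelated into large blocks, then cropped tightly and scaled back up.

Shapes are reduced to large square blocks; fine edges and outlines are lost — a downscale-then-upscale (mosaic) effect. The visible shapes are larger and the field of view is narrower; shapes near the original edges may be partly or wholly outside the frame — a crop-and-rescale.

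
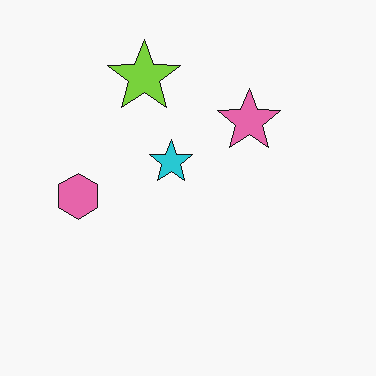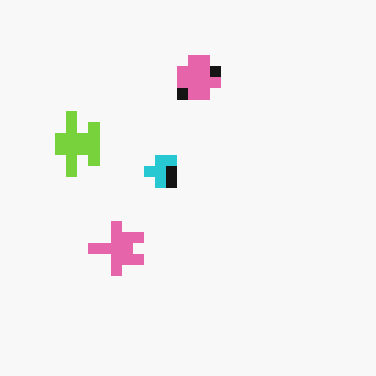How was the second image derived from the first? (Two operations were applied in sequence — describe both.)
The second image is the first coarsely pixelated, then transposed (reflected across the top-left ↔ bottom-right diagonal).

Shapes are reduced to large square blocks; fine edges and outlines are lost — a downscale-then-upscale (mosaic) effect. Shapes have swapped their row and column positions — what was in the top-right is now in the bottom-left — a diagonal reflection.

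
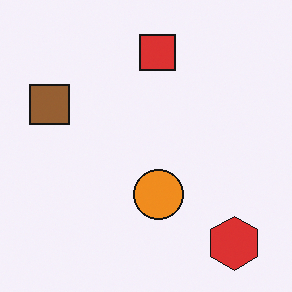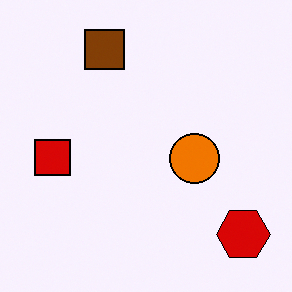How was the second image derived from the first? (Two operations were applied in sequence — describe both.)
The image was given slightly increased contrast, then transposed (reflected across the top-left ↔ bottom-right diagonal).

Tones are pushed away from mid-grey across the whole image — a global contrast change. Shapes have swapped their row and column positions — what was in the top-right is now in the bottom-left — a diagonal reflection.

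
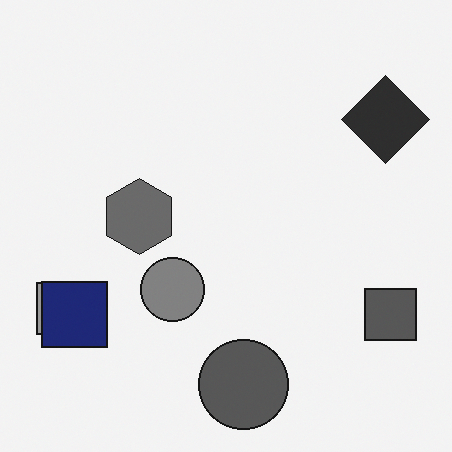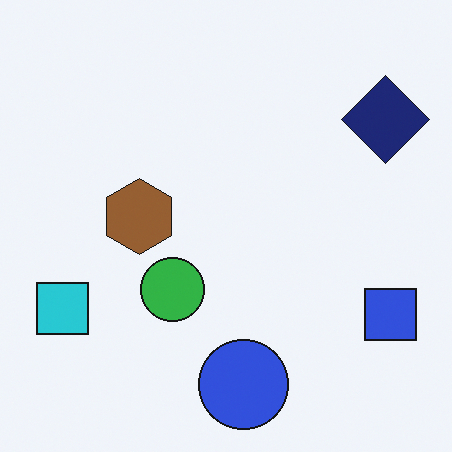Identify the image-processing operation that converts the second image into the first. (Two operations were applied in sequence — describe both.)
Converted to grayscale, then overlaid with an additional navy square.

All color is removed — every shape is now a shade of grey. A navy square appears in the first image that is absent from the second.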